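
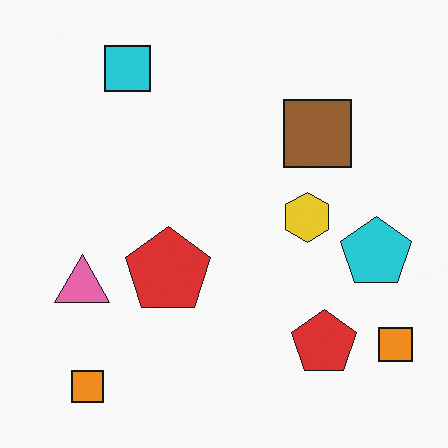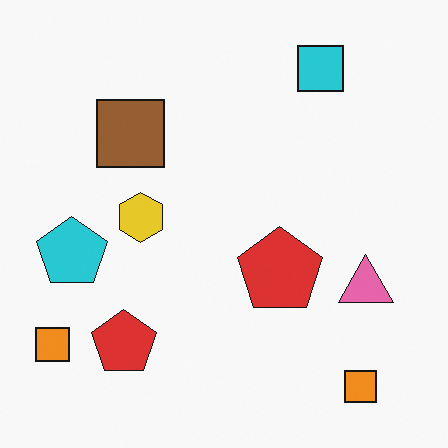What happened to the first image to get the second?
The image was flipped horizontally (left ↔ right).

The cyan pentagon is in the right of the first image and the left of the second — shapes on opposite sides of the vertical midline have swapped in a mirror flip.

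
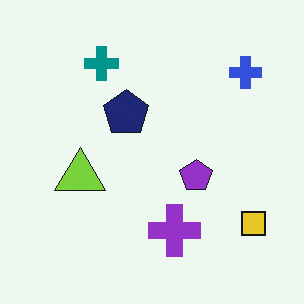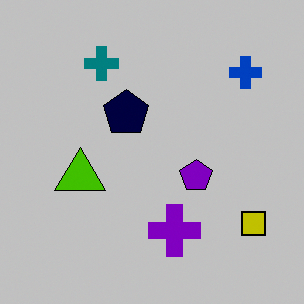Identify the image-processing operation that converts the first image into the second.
It was aggressively posterized.

Each flat color has snapped to a coarser quantized level — most visibly, the near-white background has dropped to a flat grey.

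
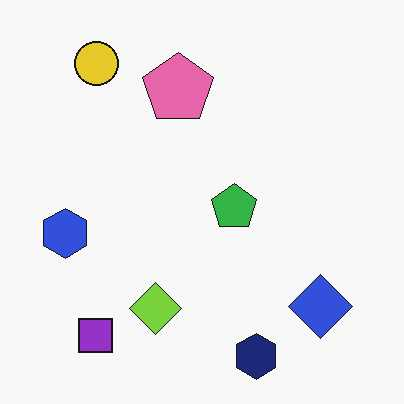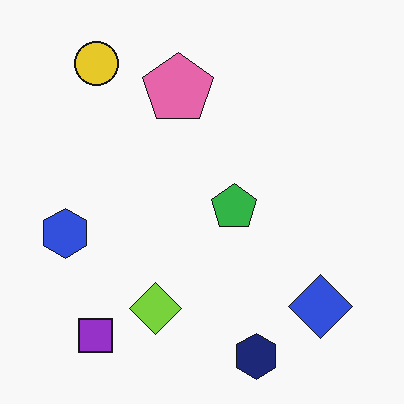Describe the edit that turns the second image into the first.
It was JPEG-compressed with visible artifacts.

Blocky 8×8 compression artifacts appear around shape edges and the flat background shows ringing — characteristic JPEG degradation.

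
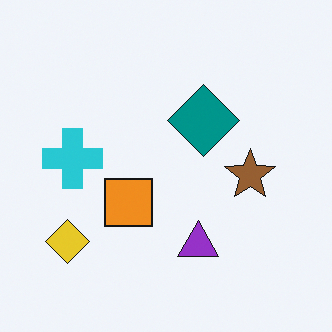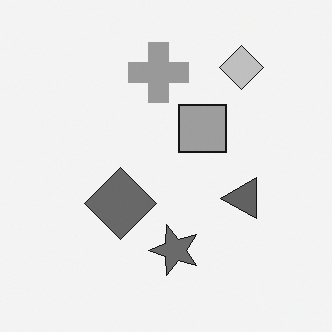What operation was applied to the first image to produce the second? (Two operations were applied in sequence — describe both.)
The transformation is: converted to grayscale, then transposed (reflected across the top-left ↔ bottom-right diagonal).

All color is removed — every shape is now a shade of grey. Shapes have swapped their row and column positions — what was in the top-right is now in the bottom-left — a diagonal reflection.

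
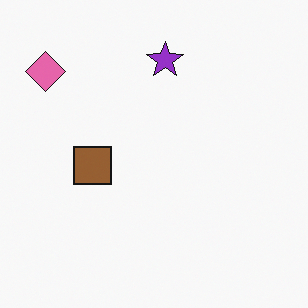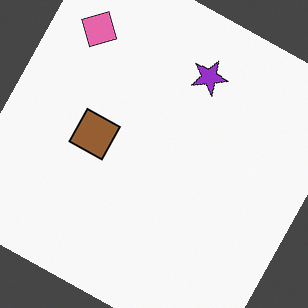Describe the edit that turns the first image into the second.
The image was rotated clockwise by a clearly visible amount.

Every shape is tilted by the same angle and the image corners show triangular fill wedges — a whole-image rotation by a non-right angle.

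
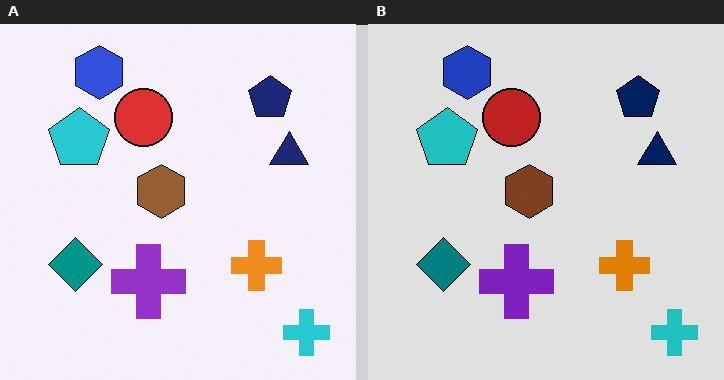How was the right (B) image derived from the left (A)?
This is the original image moderately posterized.

Each flat color has snapped to a coarser quantized level — most visibly, the near-white background has dropped to a flat grey.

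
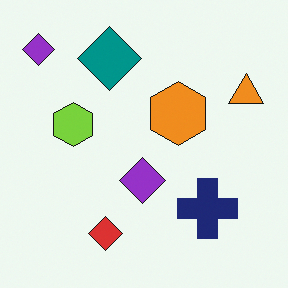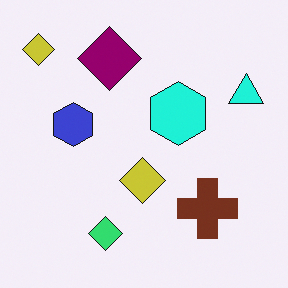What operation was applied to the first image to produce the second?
The second image is the first hue-shifted through roughly a third of the color wheel.

Every shape's color has rotated by the same amount around the hue wheel — a uniform hue shift.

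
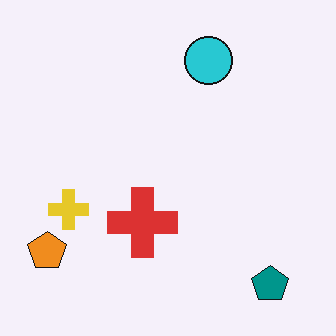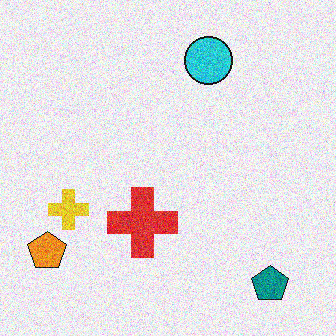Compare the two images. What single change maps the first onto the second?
The transformation is: degraded with moderate additive noise.

Random speckle covers the whole image, including the flat background.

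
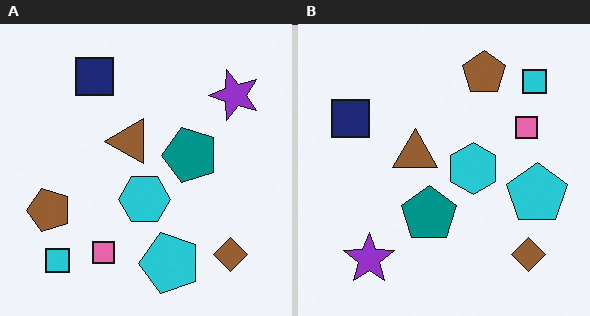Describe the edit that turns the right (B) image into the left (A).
Transposed (reflected across the top-left ↔ bottom-right diagonal).

Shapes have swapped their row and column positions — what was in the top-right is now in the bottom-left — a diagonal reflection.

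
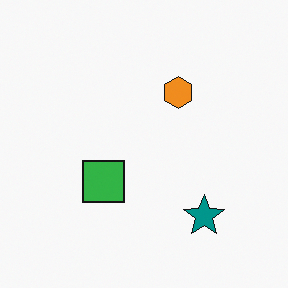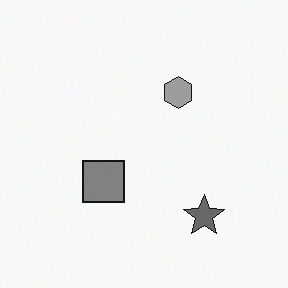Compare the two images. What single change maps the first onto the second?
It was converted to grayscale.

All color is removed — every shape is now a shade of grey.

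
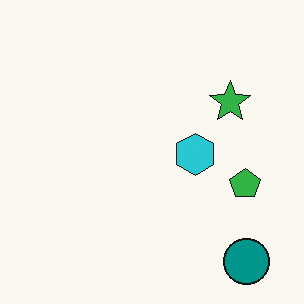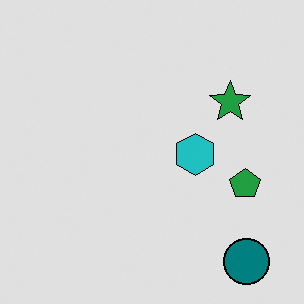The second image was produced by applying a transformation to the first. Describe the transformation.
The second image is the first moderately posterized.

Each flat color has snapped to a coarser quantized level — most visibly, the near-white background has dropped to a flat grey.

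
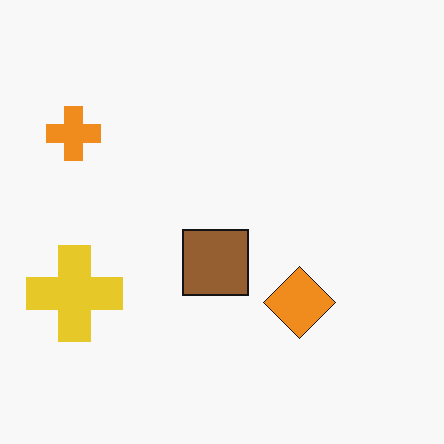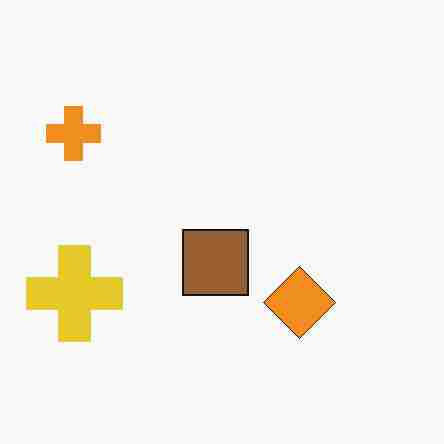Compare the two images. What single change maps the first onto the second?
Degraded with heavy JPEG compression.

Blocky 8×8 compression artifacts appear around shape edges and the flat background shows ringing — characteristic JPEG degradation.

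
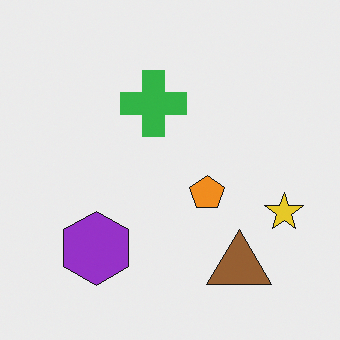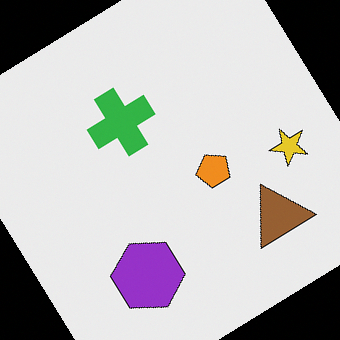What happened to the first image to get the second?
Rotated counter-clockwise by a large amount — several tens of degrees.

Every shape is tilted by the same angle and the image corners show triangular fill wedges — a whole-image rotation by a non-right angle.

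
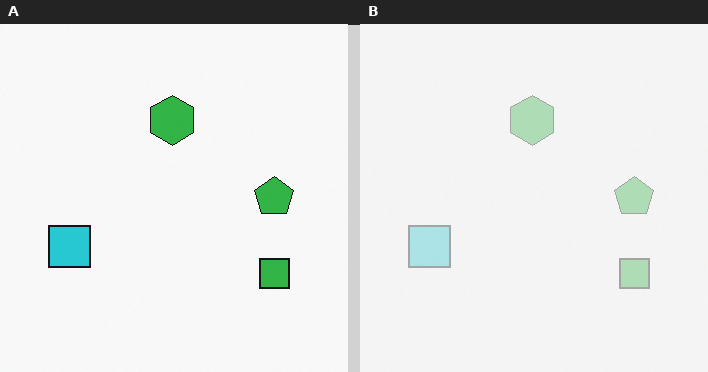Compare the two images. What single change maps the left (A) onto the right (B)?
It was given much lower contrast.

Tones are pushed toward mid-grey across the whole image — a global contrast change.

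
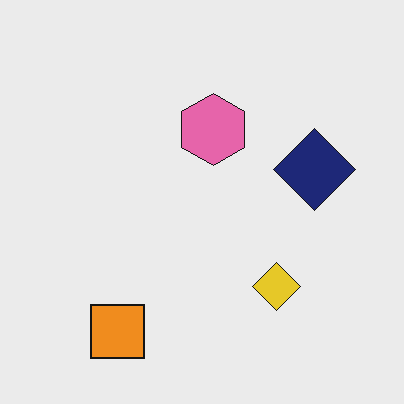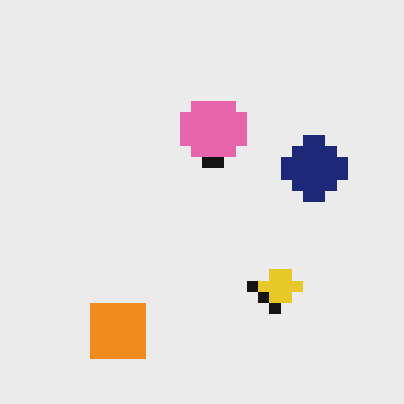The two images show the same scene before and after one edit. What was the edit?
The second image is the first coarsely pixelated.

Shapes are reduced to large square blocks; fine edges and outlines are lost — a downscale-then-upscale (mosaic) effect.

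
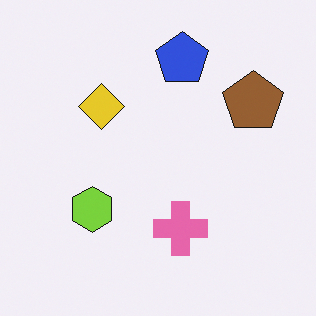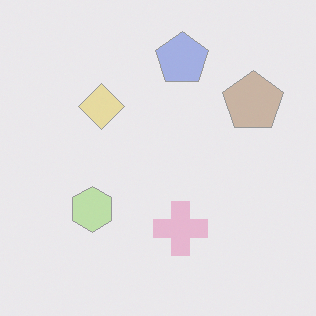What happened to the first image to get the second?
The image was given much lower contrast.

Tones are pushed toward mid-grey across the whole image — a global contrast change.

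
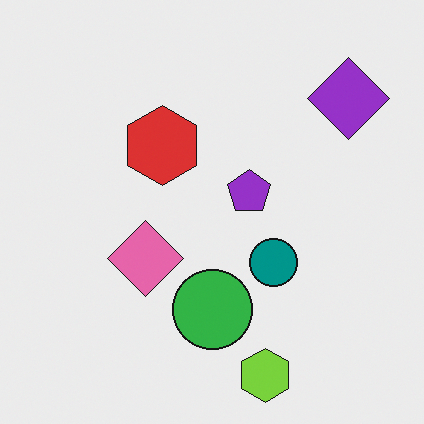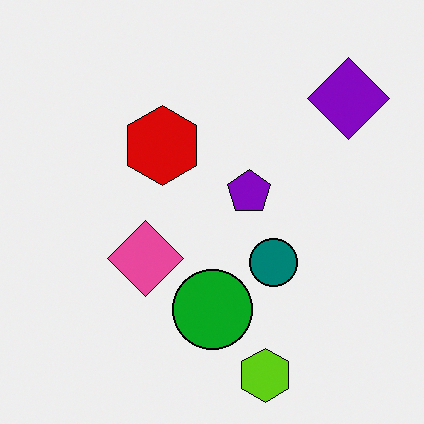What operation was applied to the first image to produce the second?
This is the original image given slightly increased contrast.

Tones are pushed away from mid-grey across the whole image — a global contrast change.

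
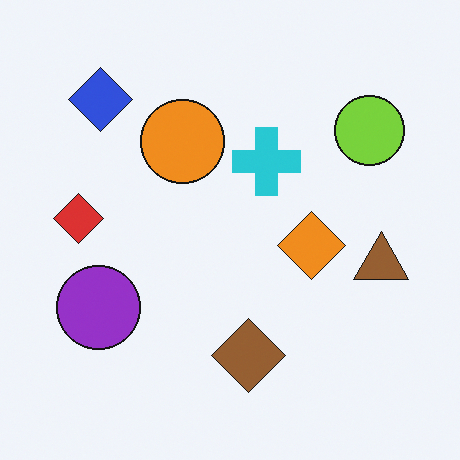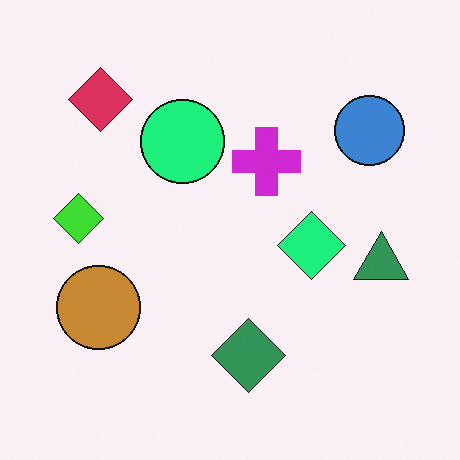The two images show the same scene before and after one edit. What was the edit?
It was hue-shifted noticeably.

Every shape's color has rotated by the same amount around the hue wheel — a uniform hue shift.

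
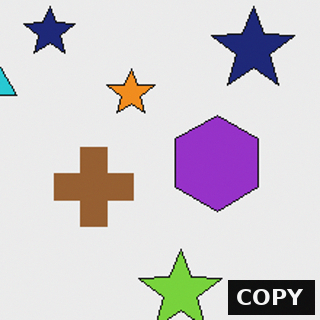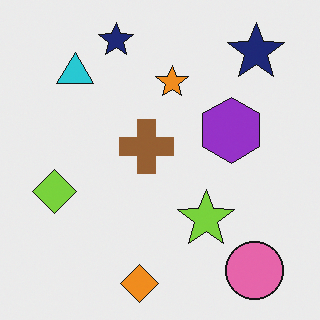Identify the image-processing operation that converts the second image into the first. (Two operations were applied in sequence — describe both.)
It was cropped slightly and scaled back up, then watermarked with the text "COPY" in the lower-right corner.

The visible shapes are larger and the field of view is narrower; shapes near the original edges may be partly or wholly outside the frame — a crop-and-rescale. A dark label reading "COPY" appears in the lower-right corner.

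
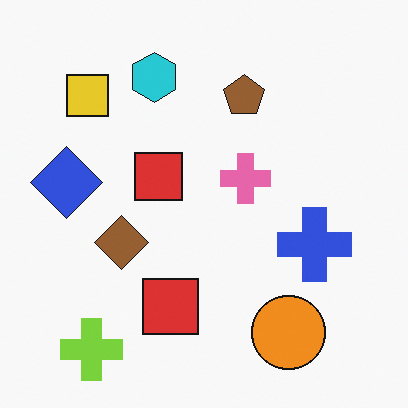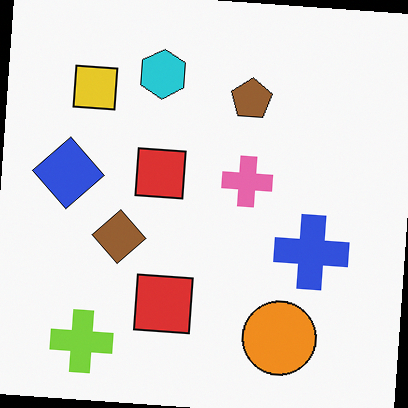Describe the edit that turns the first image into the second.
It was rotated clockwise by a small amount.

Every shape is tilted by the same angle and the image corners show triangular fill wedges — a whole-image rotation by a non-right angle.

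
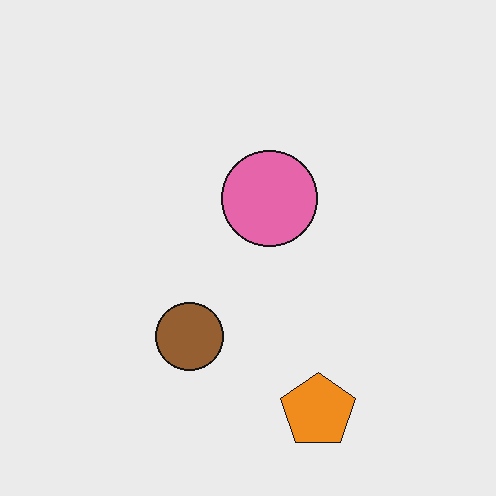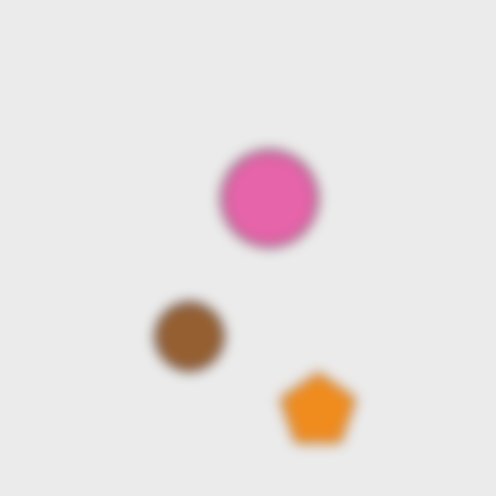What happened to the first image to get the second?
This is the original image strongly gaussian-blurred.

Shape edges and outlines are uniformly softened across the whole image.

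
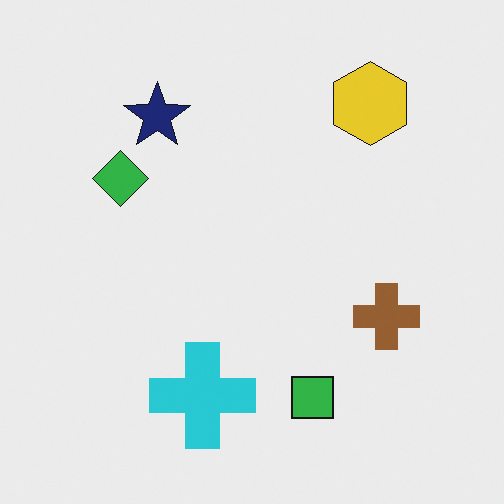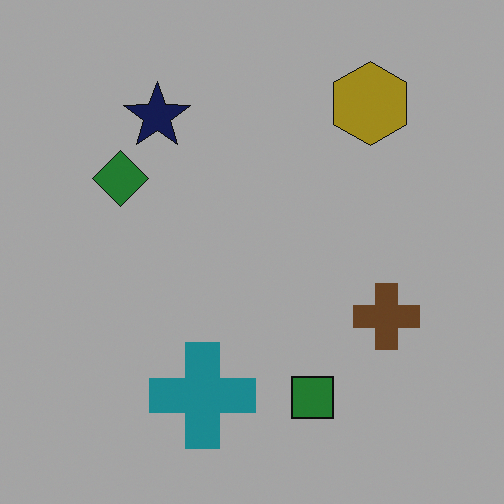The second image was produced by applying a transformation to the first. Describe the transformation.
Substantially darkened.

Every pixel — background and shapes alike — is uniformly darkened.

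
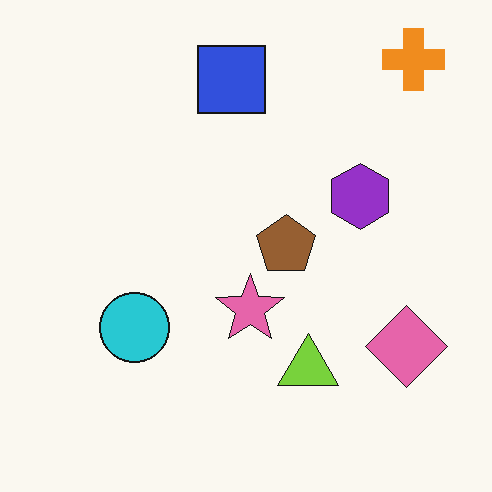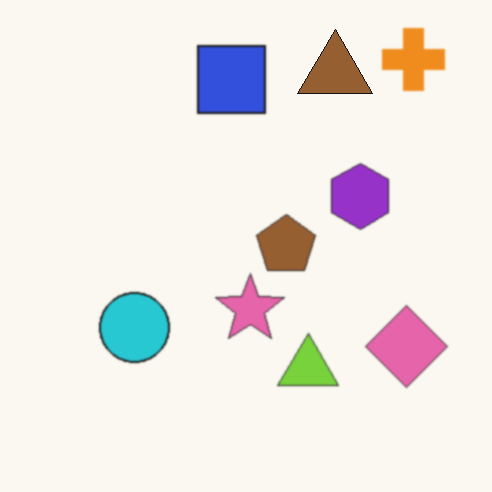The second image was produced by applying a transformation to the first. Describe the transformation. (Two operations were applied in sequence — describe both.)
The second image is the first lightly blurred, then overlaid with an additional brown triangle.

Shape edges and outlines are uniformly softened across the whole image. A brown triangle appears in the second image that is absent from the first.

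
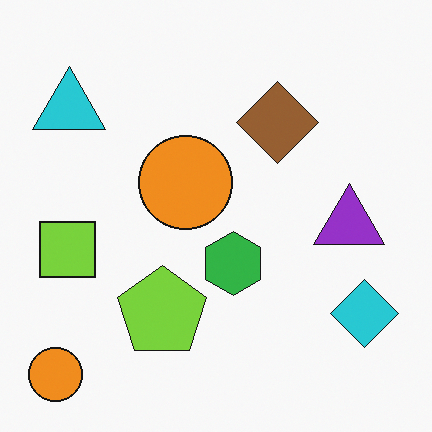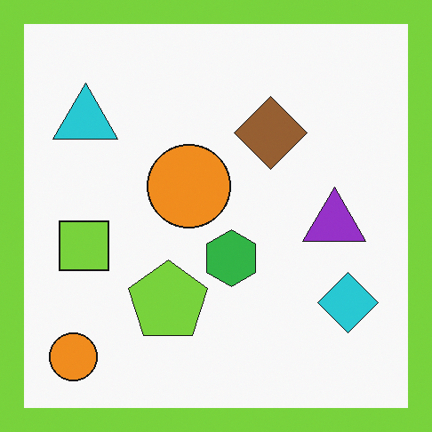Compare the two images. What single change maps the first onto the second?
The image was framed with a lime border.

A solid lime frame runs around the edge of the second image, with the content slightly shrunk inside it.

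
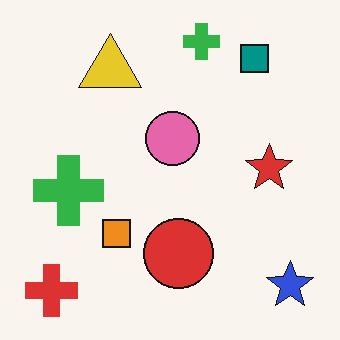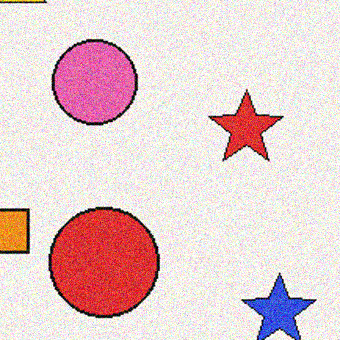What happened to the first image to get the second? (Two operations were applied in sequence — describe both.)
This is the original image cropped slightly and scaled back up, then degraded with moderate additive noise.

The visible shapes are larger and the field of view is narrower; shapes near the original edges may be partly or wholly outside the frame — a crop-and-rescale. Random speckle covers the whole image, including the flat background.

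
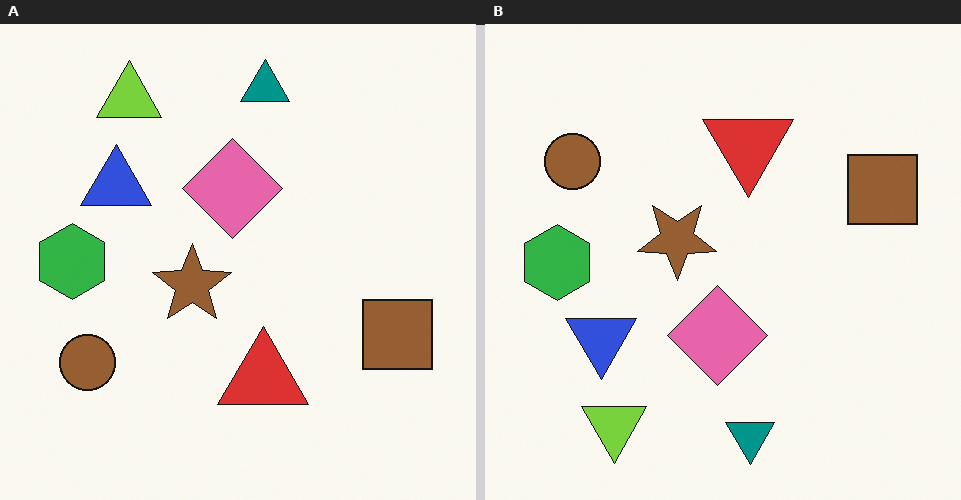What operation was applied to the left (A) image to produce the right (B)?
It was flipped vertically (top ↔ bottom).

The teal triangle is in the top of the left (A) image and the bottom of the right (B) — shapes on opposite sides of the horizontal midline have swapped in a mirror flip.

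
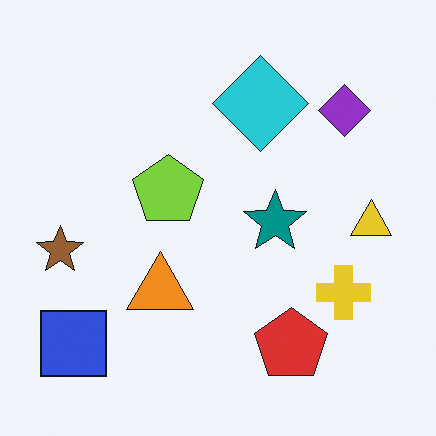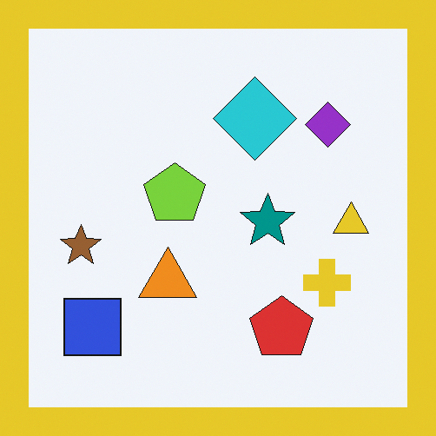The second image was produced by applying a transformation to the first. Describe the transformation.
The second image is the first framed with a yellow border.

A solid yellow frame runs around the edge of the second image, with the content slightly shrunk inside it.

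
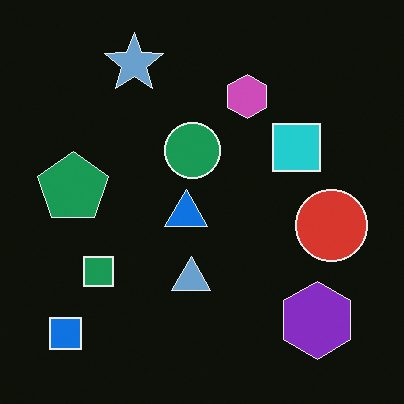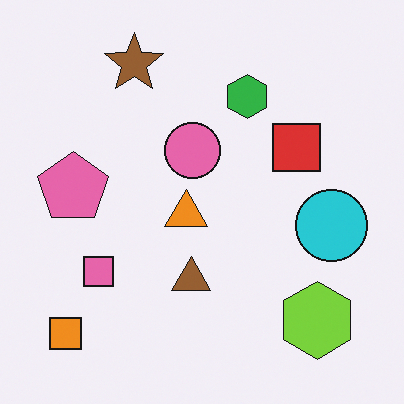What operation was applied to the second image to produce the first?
The first image is the second color-inverted (negative).

The light background has become dark and every shape's color is its complement — a photographic negative.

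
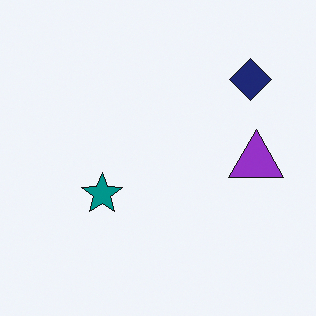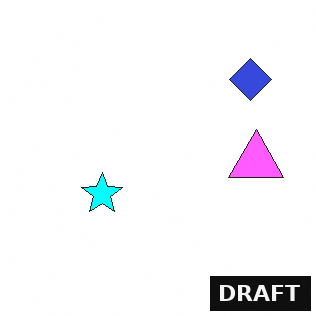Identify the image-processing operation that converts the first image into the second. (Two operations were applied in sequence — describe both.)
The transformation is: brightened a lot, then watermarked with the text "DRAFT" in the lower-right corner.

Every pixel — background and shapes alike — is uniformly brightened. A dark label reading "DRAFT" appears in the lower-right corner.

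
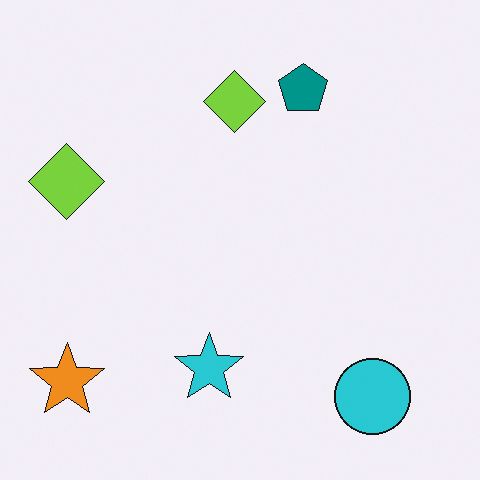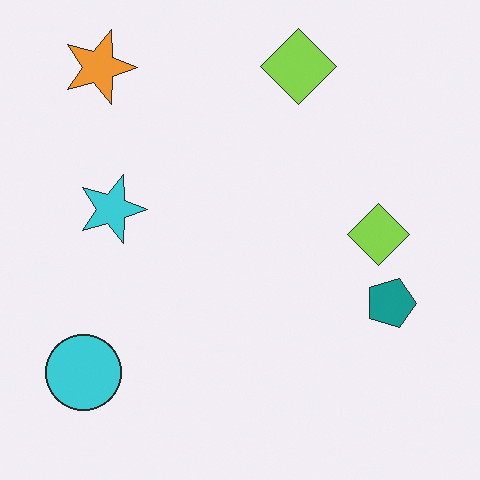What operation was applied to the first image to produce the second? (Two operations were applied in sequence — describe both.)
The image was given slightly reduced contrast, then rotated 90° clockwise.

Tones are pushed toward mid-grey across the whole image — a global contrast change. The orange star sits in the bottom-left of the first image and the top-left of the second — consistent with a whole-image 90° clockwise rotation.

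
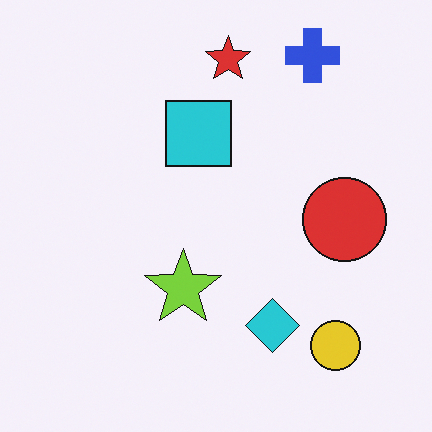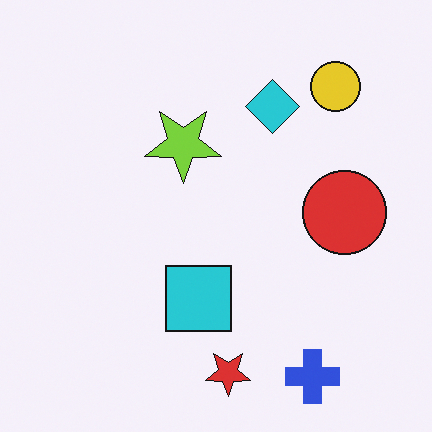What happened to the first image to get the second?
The second image is the first flipped vertically (top ↔ bottom).

The blue cross is in the top-right of the first image and the bottom-right of the second — shapes on opposite sides of the horizontal midline have swapped in a mirror flip.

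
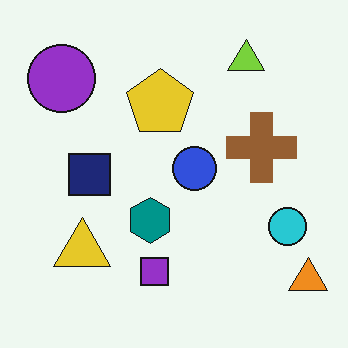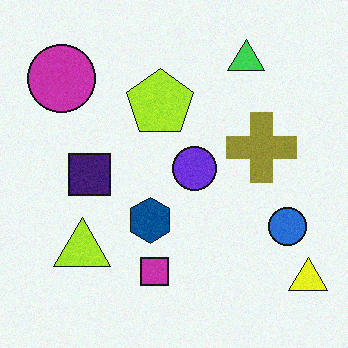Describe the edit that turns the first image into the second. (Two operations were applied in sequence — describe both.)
Degraded with light additive noise, then hue-shifted slightly.

Random speckle covers the whole image, including the flat background. Every shape's color has rotated by the same amount around the hue wheel — a uniform hue shift.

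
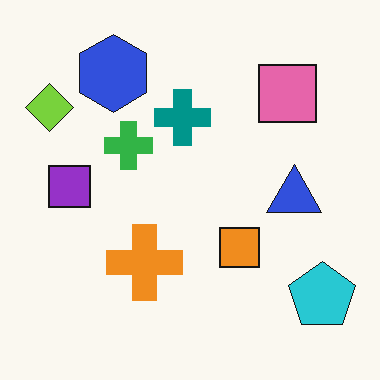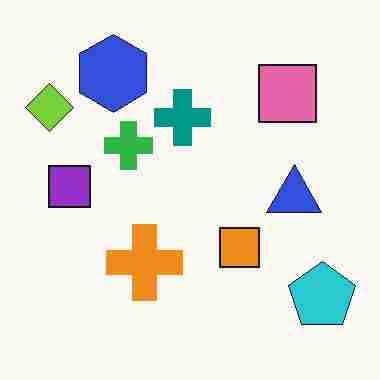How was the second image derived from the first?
The second image is the first heavily JPEG-compressed with obvious blocking artifacts.

Blocky 8×8 compression artifacts appear around shape edges and the flat background shows ringing — characteristic JPEG degradation.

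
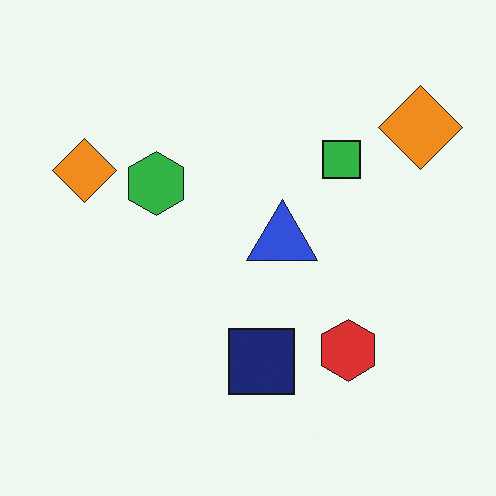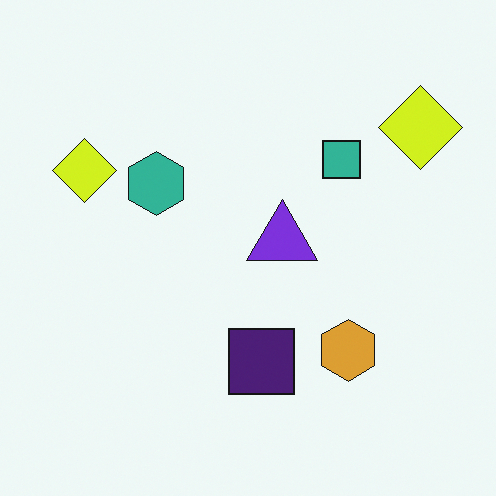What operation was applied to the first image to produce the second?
This is the original image hue-shifted slightly.

Every shape's color has rotated by the same amount around the hue wheel — a uniform hue shift.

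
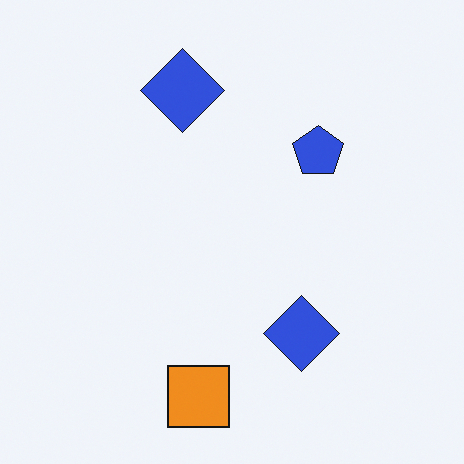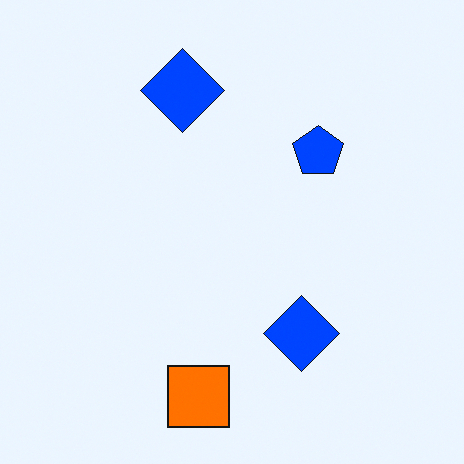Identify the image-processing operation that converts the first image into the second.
The second image is the first heavily oversaturated.

All colors are more vivid — a global saturation change.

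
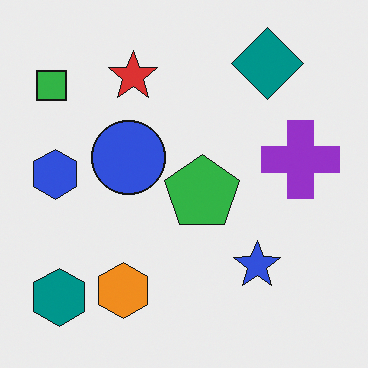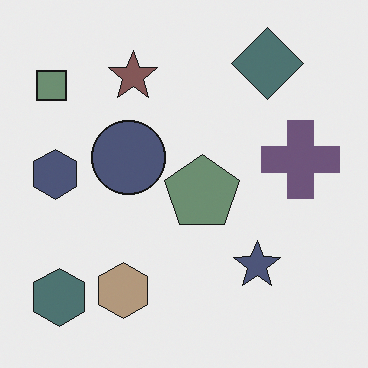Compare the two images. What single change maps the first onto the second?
The image was heavily desaturated.

All colors are more muted and greyish — a global saturation change.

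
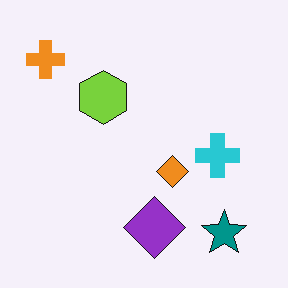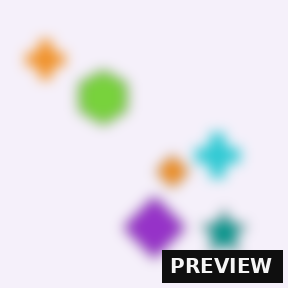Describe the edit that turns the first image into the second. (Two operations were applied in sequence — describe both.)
The second image is the first strongly gaussian-blurred, then watermarked with the text "PREVIEW" in the lower-right corner.

Shape edges and outlines are uniformly softened across the whole image. A dark label reading "PREVIEW" appears in the lower-right corner.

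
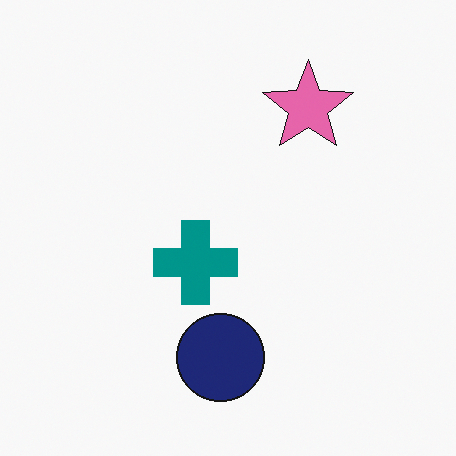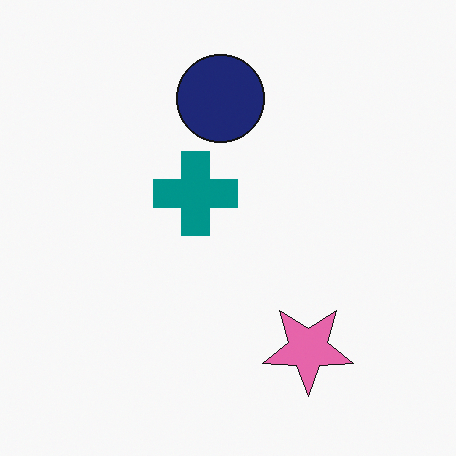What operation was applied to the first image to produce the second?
The image was flipped vertically (top ↔ bottom).

The navy circle is in the bottom of the first image and the top of the second — shapes on opposite sides of the horizontal midline have swapped in a mirror flip.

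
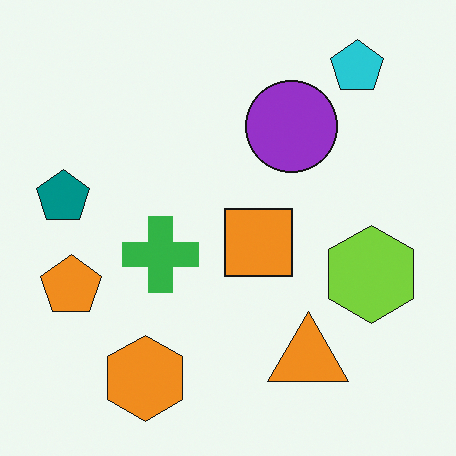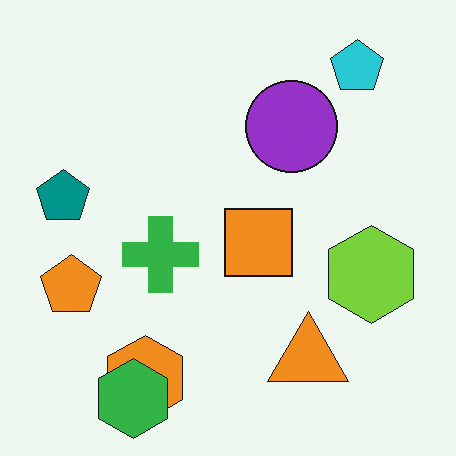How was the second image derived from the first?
Overlaid with an additional green hexagon.

A green hexagon appears in the second image that is absent from the first.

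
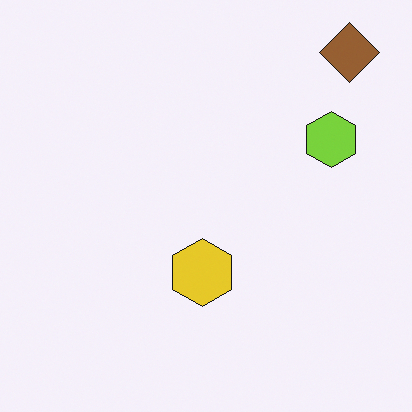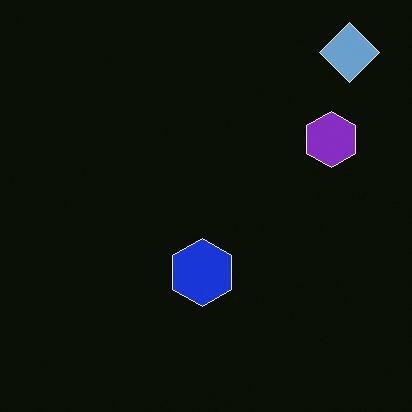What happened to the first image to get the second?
The image was color-inverted (negative).

The light background has become dark and every shape's color is its complement — a photographic negative.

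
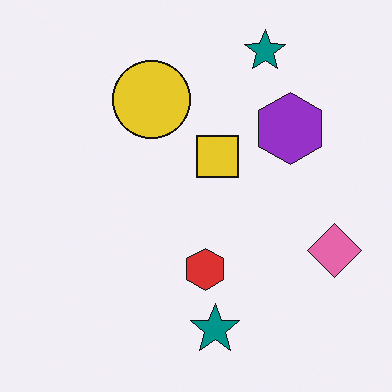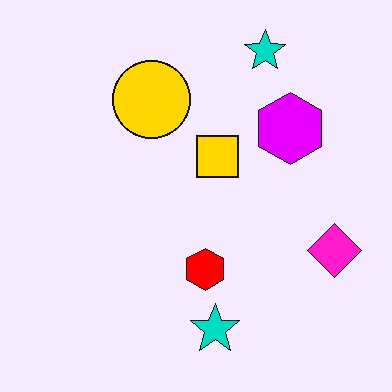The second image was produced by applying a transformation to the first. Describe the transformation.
This is the original image made much more vivid (saturation change).

All colors are more vivid — a global saturation change.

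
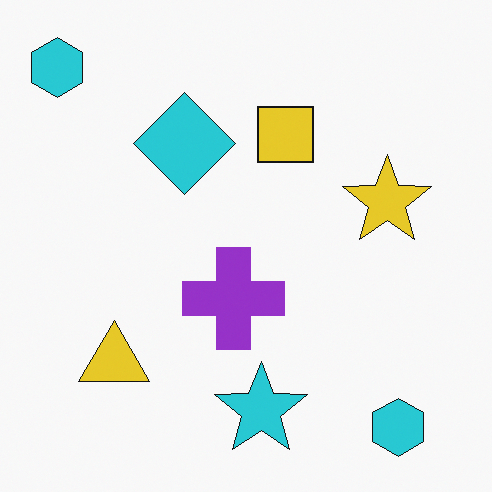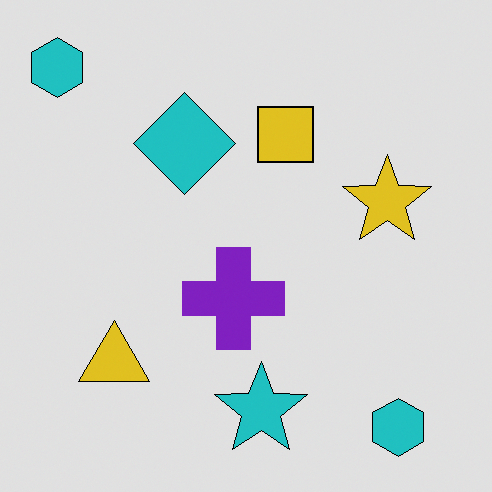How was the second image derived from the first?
It was moderately posterized.

Each flat color has snapped to a coarser quantized level — most visibly, the near-white background has dropped to a flat grey.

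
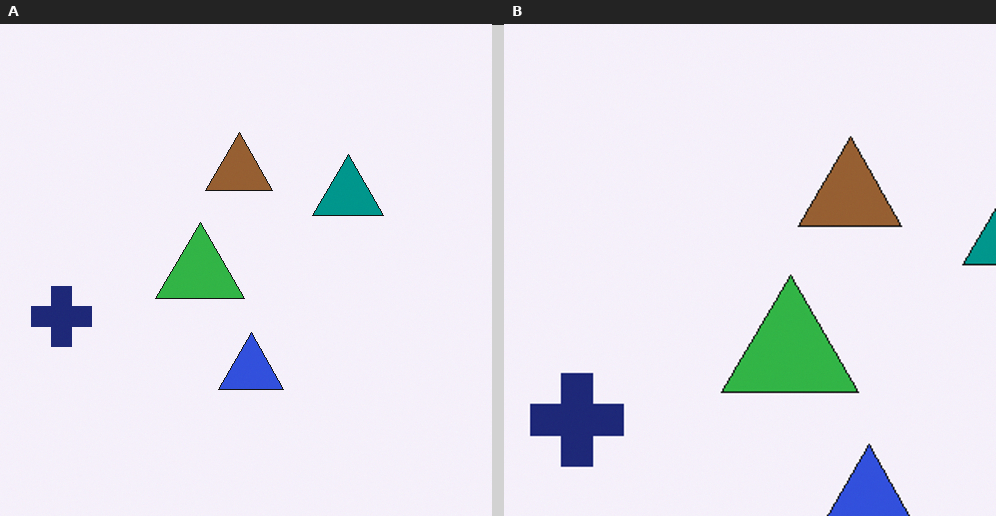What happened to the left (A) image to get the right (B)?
The image was cropped to a modestly smaller region and rescaled.

The visible shapes are larger and the field of view is narrower; shapes near the original edges may be partly or wholly outside the frame — a crop-and-rescale.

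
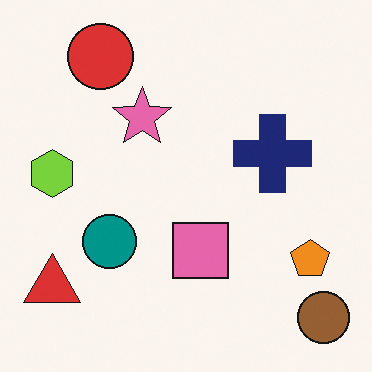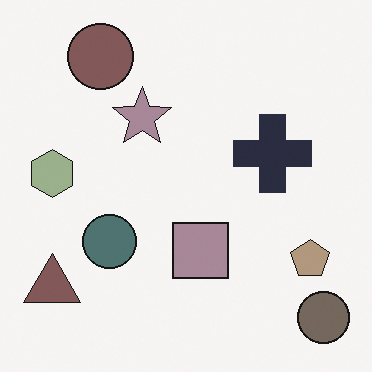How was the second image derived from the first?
It was made much more muted (saturation change).

All colors are more muted and greyish — a global saturation change.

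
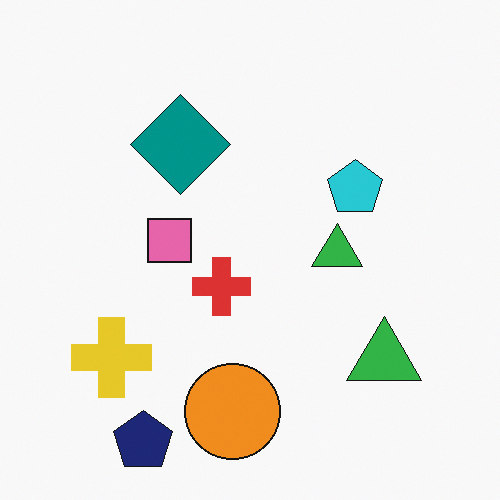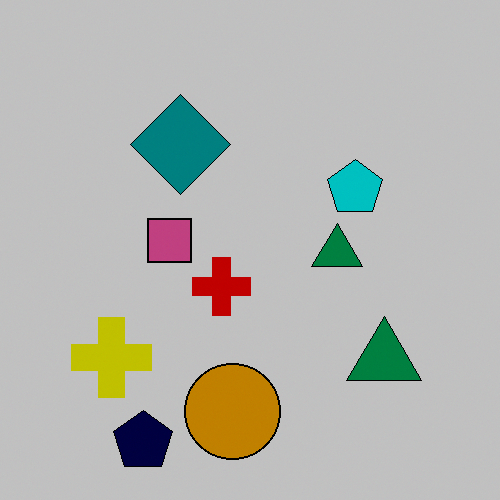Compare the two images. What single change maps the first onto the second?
The image was heavily posterized to just a handful of flat colors.

Each flat color has snapped to a coarser quantized level — most visibly, the near-white background has dropped to a flat grey.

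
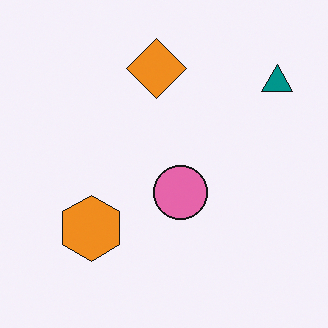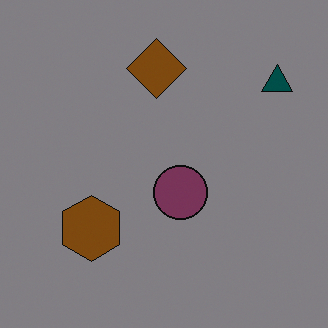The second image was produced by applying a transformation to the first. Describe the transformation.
This is the original image noticeably darkened.

Every pixel — background and shapes alike — is uniformly darkened.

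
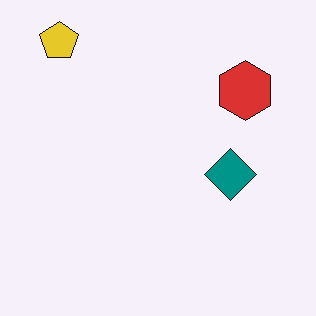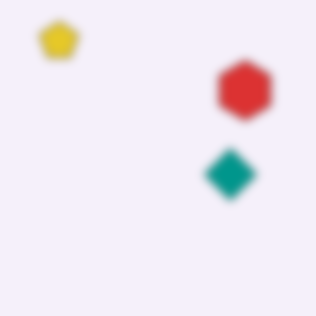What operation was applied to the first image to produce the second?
This is the original image noticeably gaussian-blurred.

Shape edges and outlines are uniformly softened across the whole image.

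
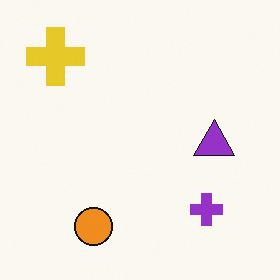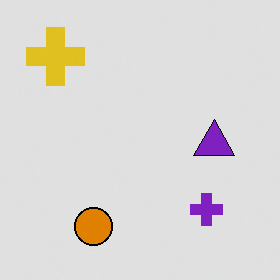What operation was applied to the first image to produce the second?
It was moderately posterized.

Each flat color has snapped to a coarser quantized level — most visibly, the near-white background has dropped to a flat grey.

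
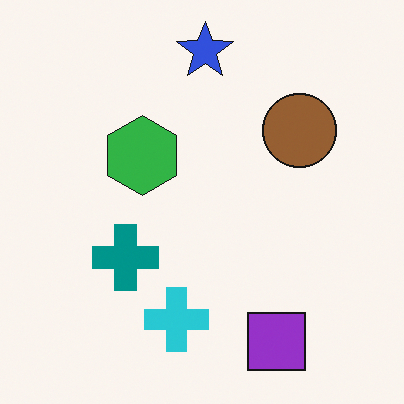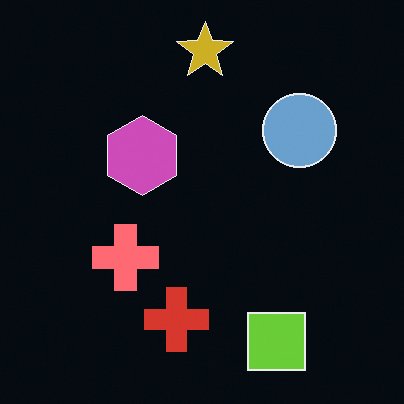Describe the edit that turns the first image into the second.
The transformation is: color-inverted (negative).

The light background has become dark and every shape's color is its complement — a photographic negative.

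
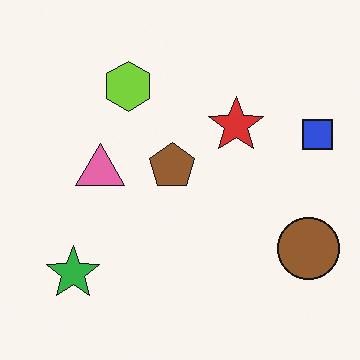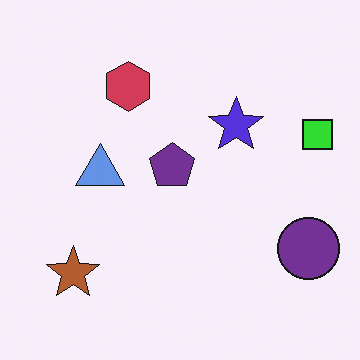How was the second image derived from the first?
The second image is the first hue-shifted by a large amount.

Every shape's color has rotated by the same amount around the hue wheel — a uniform hue shift.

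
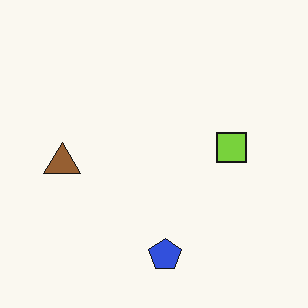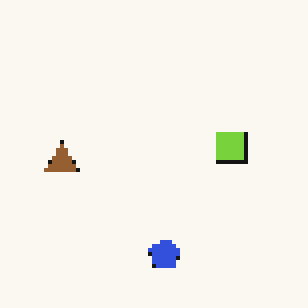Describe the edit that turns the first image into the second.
The transformation is: lightly pixelated (a mild mosaic effect).

Shapes are reduced to large square blocks; fine edges and outlines are lost — a downscale-then-upscale (mosaic) effect.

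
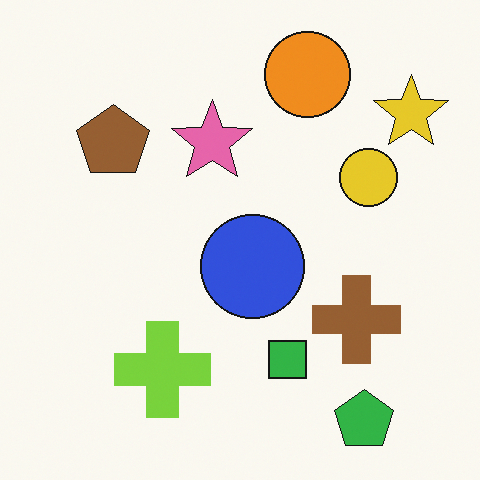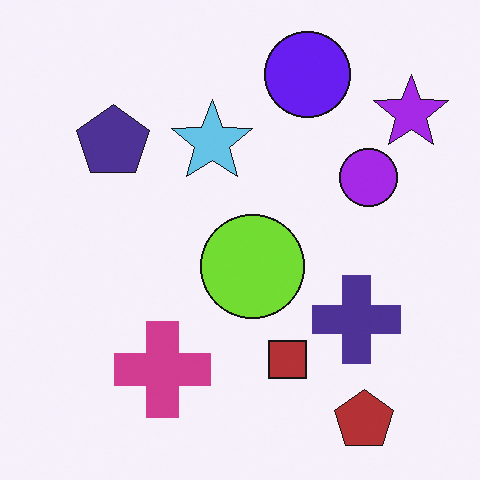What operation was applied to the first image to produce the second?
Hue-shifted by a large amount.

Every shape's color has rotated by the same amount around the hue wheel — a uniform hue shift.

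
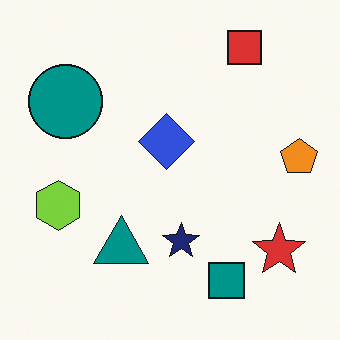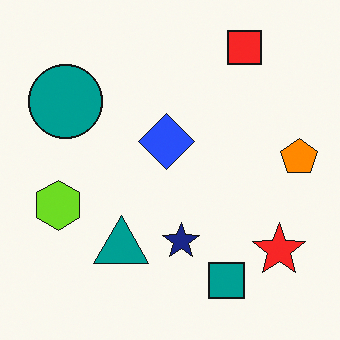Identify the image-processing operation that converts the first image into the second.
Slightly oversaturated.

All colors are more vivid — a global saturation change.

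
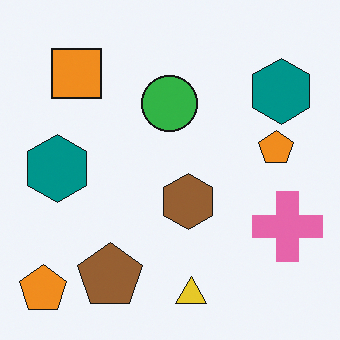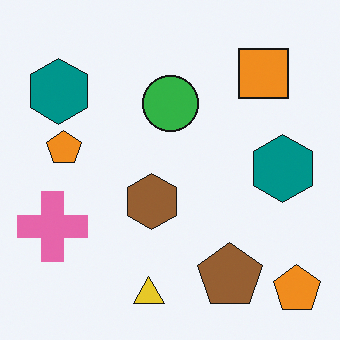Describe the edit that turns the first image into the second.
Flipped horizontally (left ↔ right).

The pink cross is in the right of the first image and the left of the second — shapes on opposite sides of the vertical midline have swapped in a mirror flip.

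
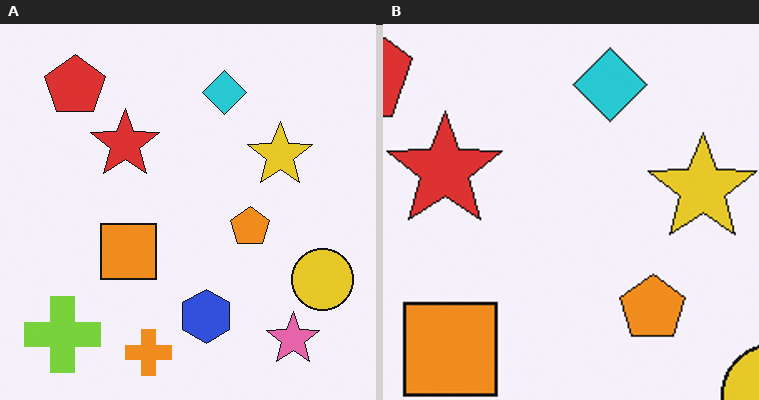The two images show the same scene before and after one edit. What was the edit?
The image was cropped to a noticeably smaller region and rescaled.

The visible shapes are larger and the field of view is narrower; shapes near the original edges may be partly or wholly outside the frame — a crop-and-rescale.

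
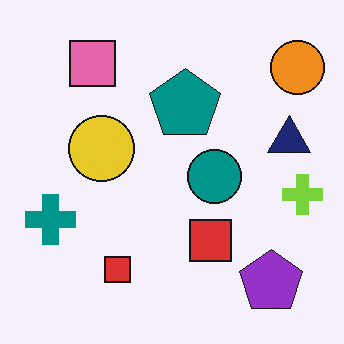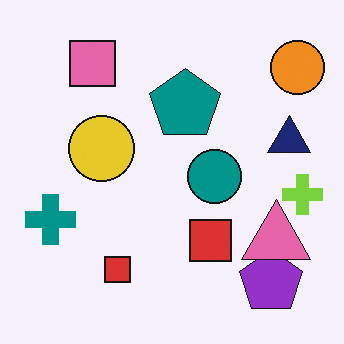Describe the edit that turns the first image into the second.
This is the original image overlaid with an additional pink triangle.

A pink triangle appears in the second image that is absent from the first.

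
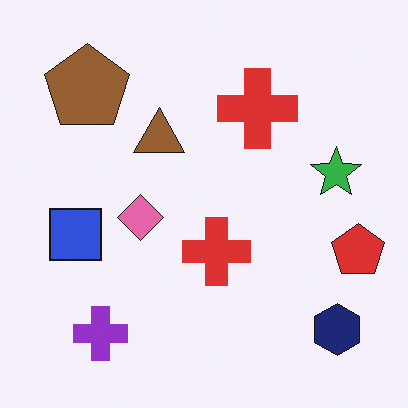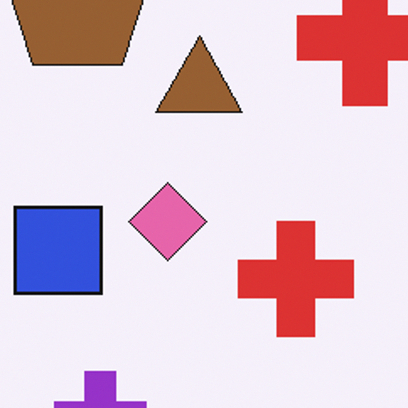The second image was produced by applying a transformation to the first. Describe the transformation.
This is the original image cropped tightly and scaled back up.

The visible shapes are larger and the field of view is narrower; shapes near the original edges may be partly or wholly outside the frame — a crop-and-rescale.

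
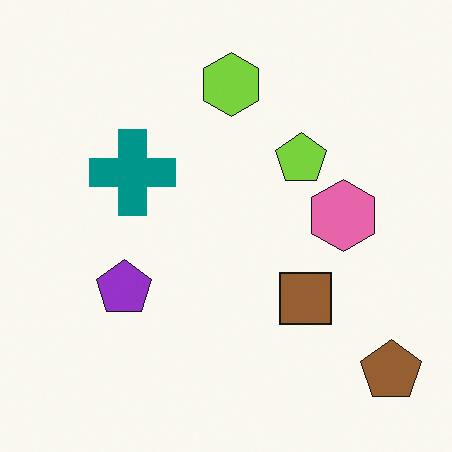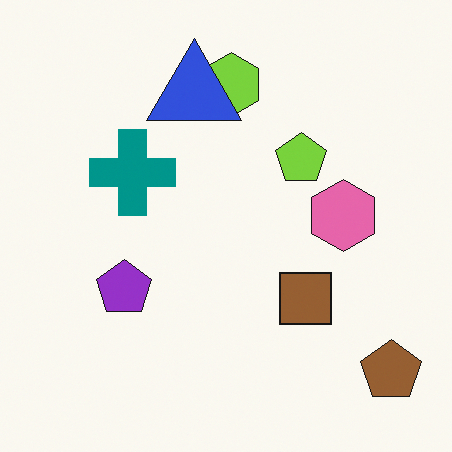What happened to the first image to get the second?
Overlaid with an additional blue triangle.

A blue triangle appears in the second image that is absent from the first.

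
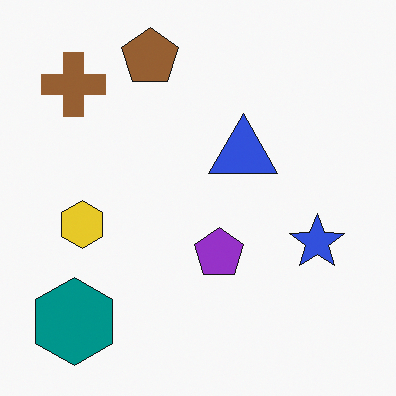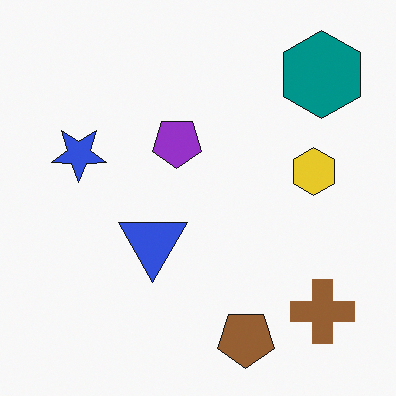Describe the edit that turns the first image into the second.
The transformation is: rotated 180°.

The teal hexagon sits in the bottom-left of the first image and the top-right of the second — consistent with a whole-image 180° rotation.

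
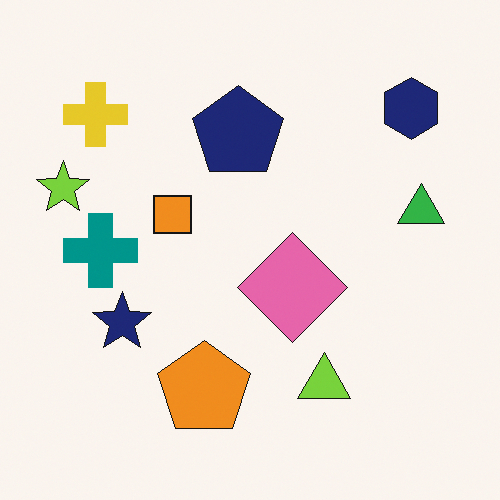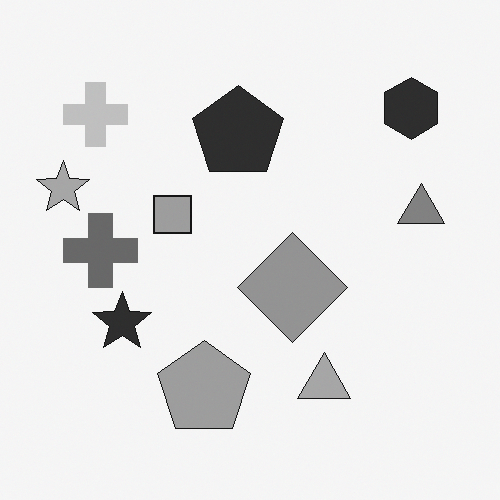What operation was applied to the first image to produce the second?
It was converted to grayscale.

All color is removed — every shape is now a shade of grey.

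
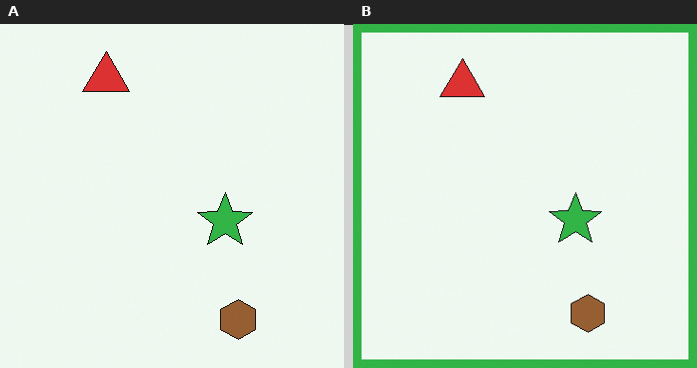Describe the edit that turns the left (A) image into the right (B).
The right (B) image is the left (A) framed with a green border.

A solid green frame runs around the edge of the right (B) image, with the content slightly shrunk inside it.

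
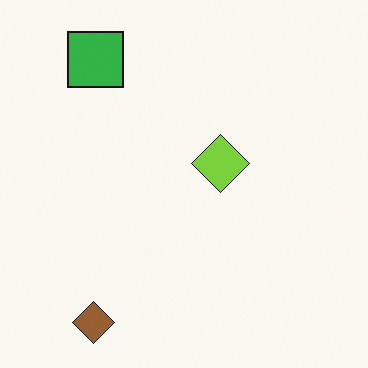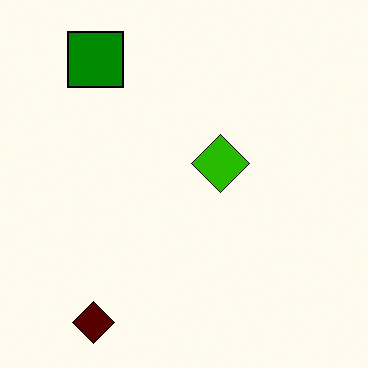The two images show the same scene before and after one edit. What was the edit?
This is the original image given much higher contrast.

Tones are pushed away from mid-grey across the whole image — a global contrast change.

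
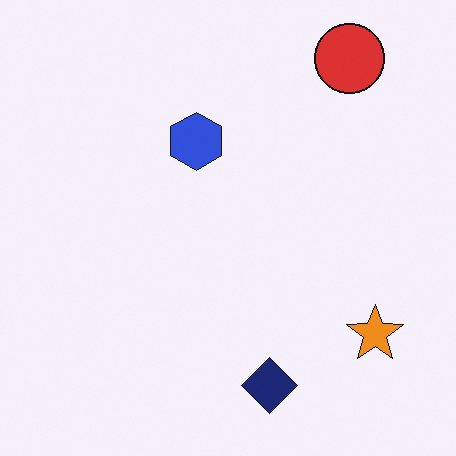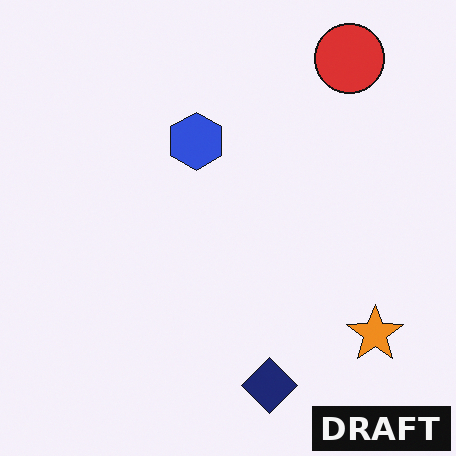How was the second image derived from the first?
It was watermarked with the text "DRAFT" in the lower-right corner.

A dark label reading "DRAFT" appears in the lower-right corner.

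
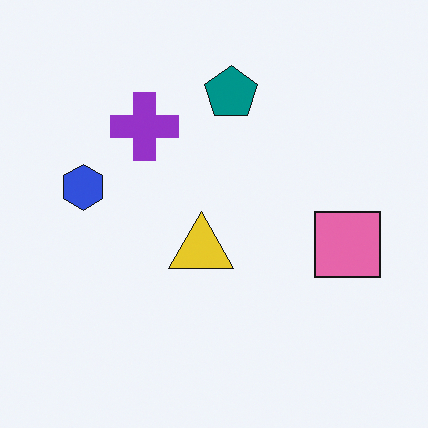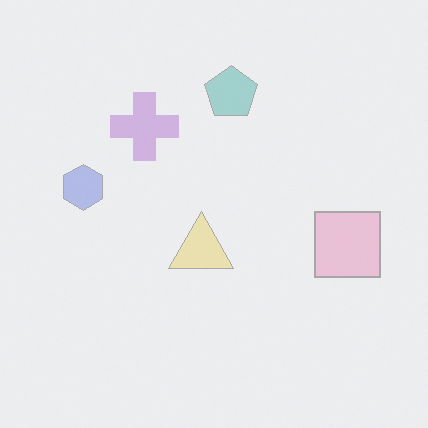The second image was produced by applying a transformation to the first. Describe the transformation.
Washed out (contrast reduced).

Tones are pushed toward mid-grey across the whole image — a global contrast change.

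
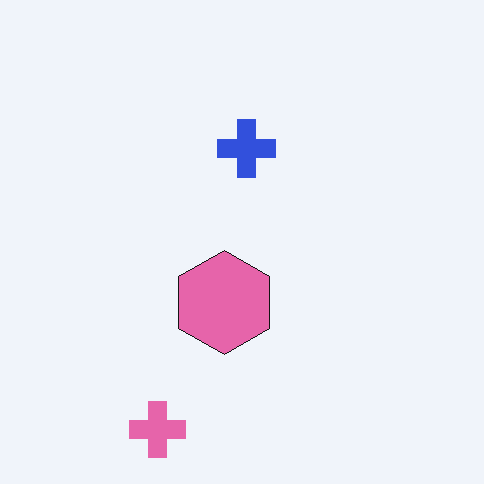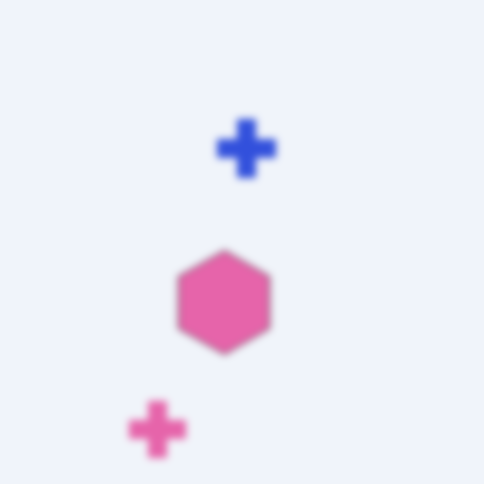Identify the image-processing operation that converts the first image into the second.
Moderately blurred.

Shape edges and outlines are uniformly softened across the whole image.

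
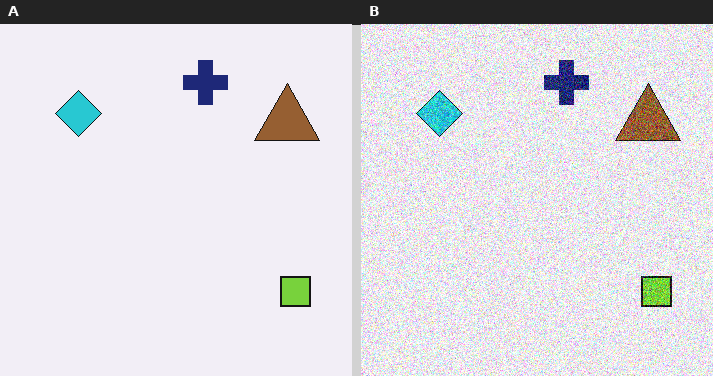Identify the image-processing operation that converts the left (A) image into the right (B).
The right (B) image is the left (A) degraded with heavy additive noise.

Random speckle covers the whole image, including the flat background.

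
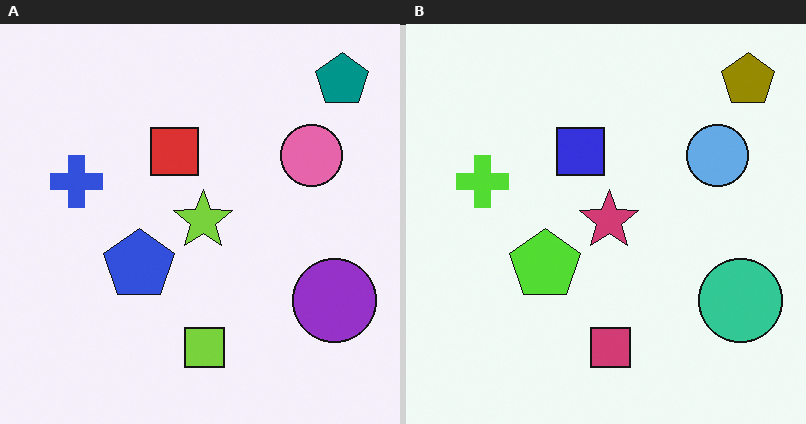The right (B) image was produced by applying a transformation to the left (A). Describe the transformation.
The image was hue-shifted through roughly half the color wheel.

Every shape's color has rotated by the same amount around the hue wheel — a uniform hue shift.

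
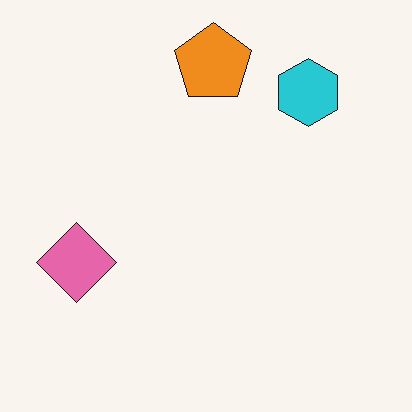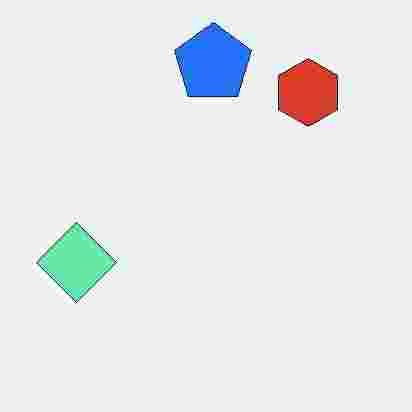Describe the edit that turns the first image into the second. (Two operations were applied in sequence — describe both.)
Hue-shifted by a large amount, then degraded with heavy JPEG compression.

Every shape's color has rotated by the same amount around the hue wheel — a uniform hue shift. Blocky 8×8 compression artifacts appear around shape edges and the flat background shows ringing — characteristic JPEG degradation.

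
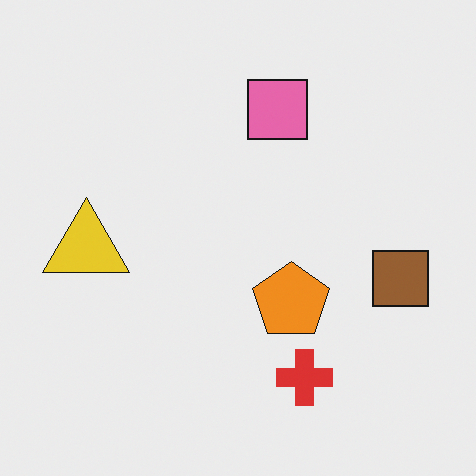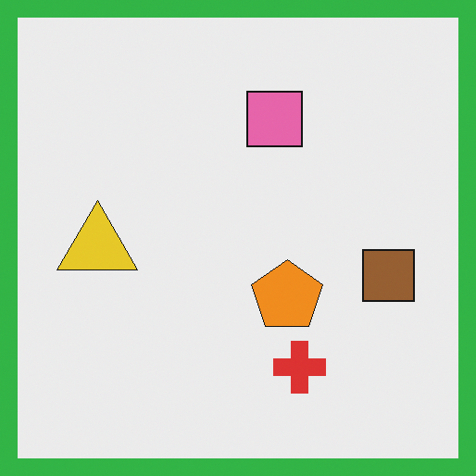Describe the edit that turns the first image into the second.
The second image is the first framed with a green border.

A solid green frame runs around the edge of the second image, with the content slightly shrunk inside it.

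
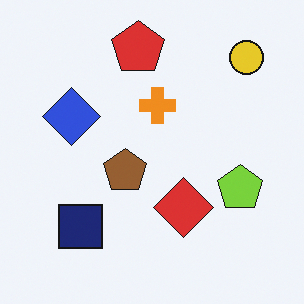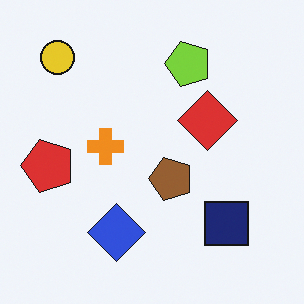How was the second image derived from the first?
It was rotated 90° counter-clockwise.

The yellow circle sits in the top-right of the first image and the top-left of the second — consistent with a whole-image 90° counter-clockwise rotation.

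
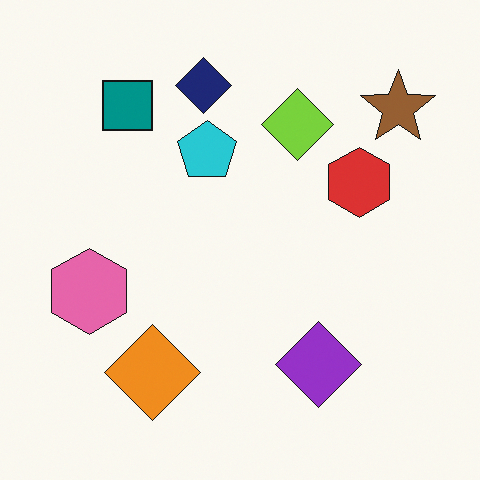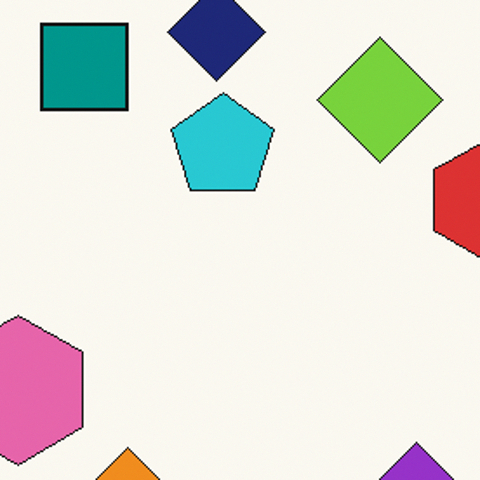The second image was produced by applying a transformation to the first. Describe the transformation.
This is the original image cropped to a noticeably smaller region and rescaled.

The visible shapes are larger and the field of view is narrower; shapes near the original edges may be partly or wholly outside the frame — a crop-and-rescale.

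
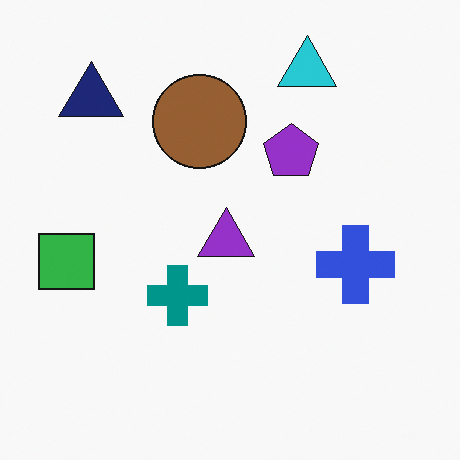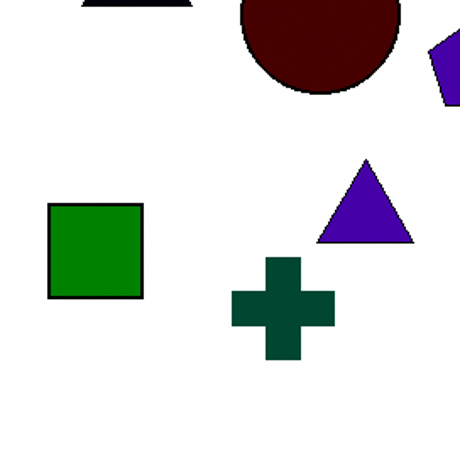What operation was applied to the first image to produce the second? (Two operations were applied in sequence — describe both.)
The image was boosted in contrast, then cropped to a noticeably smaller region and rescaled.

Tones are pushed away from mid-grey across the whole image — a global contrast change. The visible shapes are larger and the field of view is narrower; shapes near the original edges may be partly or wholly outside the frame — a crop-and-rescale.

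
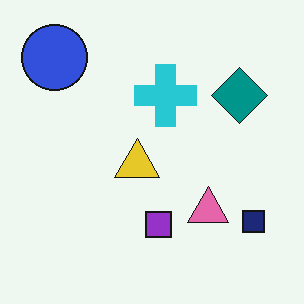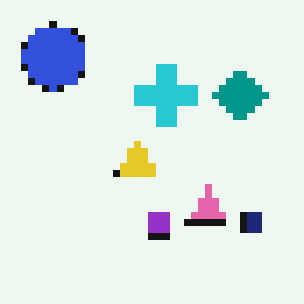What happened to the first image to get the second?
The second image is the first moderately pixelated.

Shapes are reduced to large square blocks; fine edges and outlines are lost — a downscale-then-upscale (mosaic) effect.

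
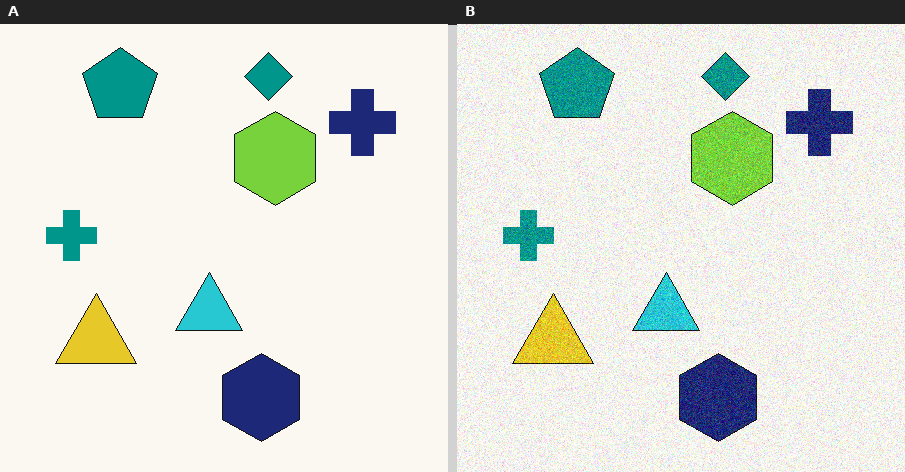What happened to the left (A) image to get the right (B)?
This is the original image degraded with moderate additive noise.

Random speckle covers the whole image, including the flat background.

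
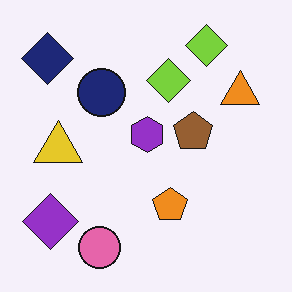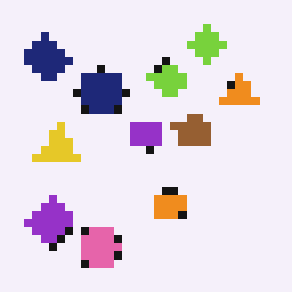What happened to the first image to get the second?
The transformation is: moderately pixelated.

Shapes are reduced to large square blocks; fine edges and outlines are lost — a downscale-then-upscale (mosaic) effect.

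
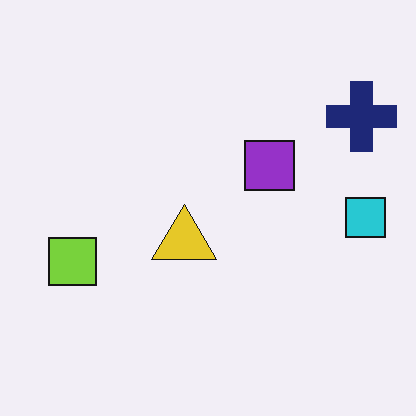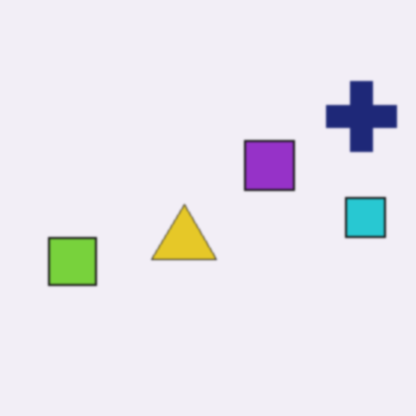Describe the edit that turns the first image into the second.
The image was given a subtle gaussian blur.

Shape edges and outlines are uniformly softened across the whole image.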